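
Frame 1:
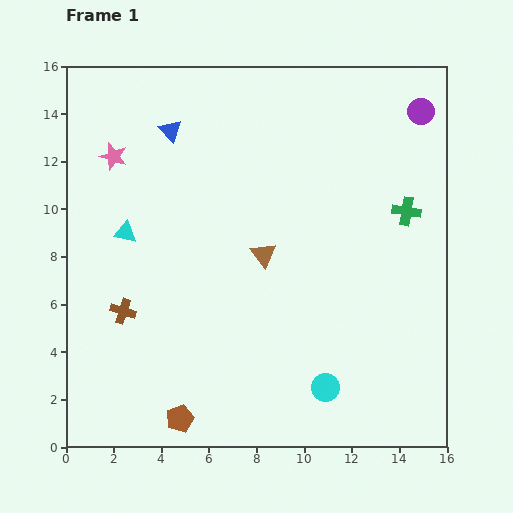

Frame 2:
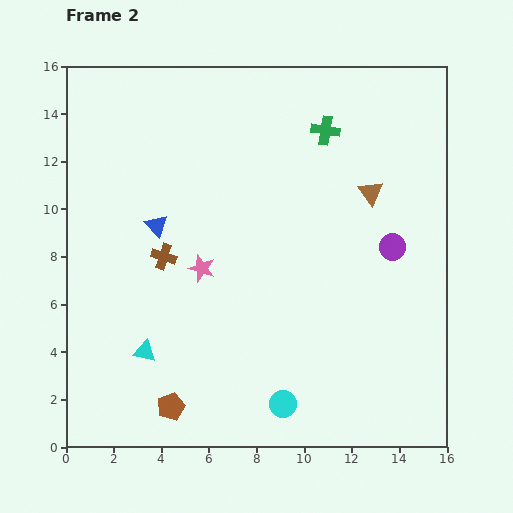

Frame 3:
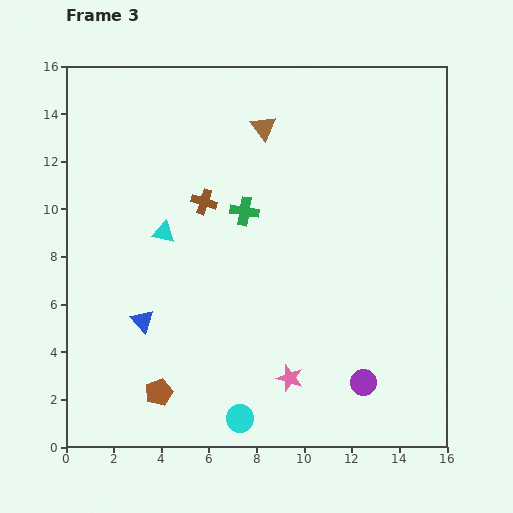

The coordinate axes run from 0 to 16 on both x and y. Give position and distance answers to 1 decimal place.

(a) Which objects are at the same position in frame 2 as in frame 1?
none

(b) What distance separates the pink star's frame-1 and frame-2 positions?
6.0

The pink star moved from (2.0, 12.2) to (5.7, 7.5), a distance of √(3.7² + 4.7²) ≈ 6.0.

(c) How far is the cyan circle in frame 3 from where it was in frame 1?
3.8

The cyan circle moved from (10.9, 2.5) to (7.3, 1.2), a distance of √(3.6² + 1.3²) ≈ 3.8.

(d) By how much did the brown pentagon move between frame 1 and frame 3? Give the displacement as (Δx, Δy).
(-0.9, 1.1)

The brown pentagon was at (4.8, 1.2) in frame 1 and (3.9, 2.3) in frame 3.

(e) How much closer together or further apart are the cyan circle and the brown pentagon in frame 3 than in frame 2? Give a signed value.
-1.1

Distance in frame 2: 4.7. Distance in frame 3: 3.6.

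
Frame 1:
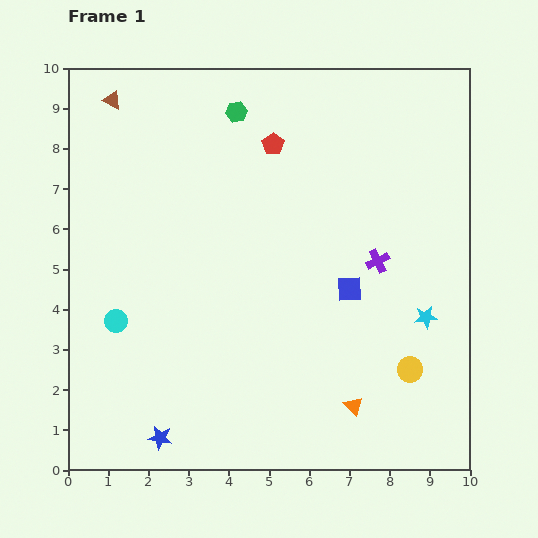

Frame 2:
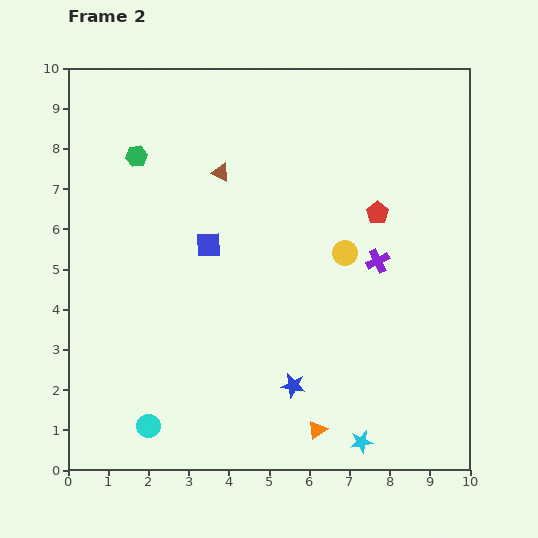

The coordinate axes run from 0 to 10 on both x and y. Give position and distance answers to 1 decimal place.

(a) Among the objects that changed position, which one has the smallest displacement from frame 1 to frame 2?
the orange triangle

(moved 1.1)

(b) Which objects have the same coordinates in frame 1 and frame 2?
the purple cross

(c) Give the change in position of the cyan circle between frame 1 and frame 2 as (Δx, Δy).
(0.8, -2.6)

The cyan circle was at (1.2, 3.7) in frame 1 and (2.0, 1.1) in frame 2.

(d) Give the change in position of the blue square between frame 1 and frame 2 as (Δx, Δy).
(-3.5, 1.1)

The blue square was at (7.0, 4.5) in frame 1 and (3.5, 5.6) in frame 2.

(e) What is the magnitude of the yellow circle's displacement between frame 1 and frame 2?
3.3

The yellow circle moved from (8.5, 2.5) to (6.9, 5.4), a distance of √(1.6² + 2.9²) ≈ 3.3.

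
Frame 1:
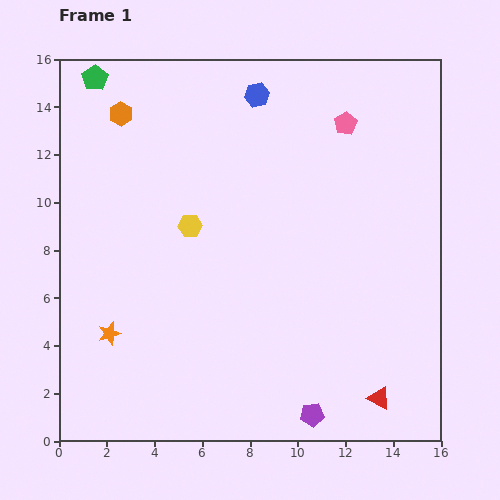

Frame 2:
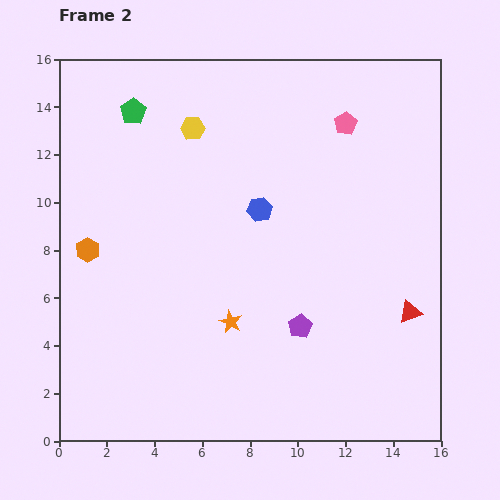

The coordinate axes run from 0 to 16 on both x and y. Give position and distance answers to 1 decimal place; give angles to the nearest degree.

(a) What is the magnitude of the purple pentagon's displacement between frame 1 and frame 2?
3.7

The purple pentagon moved from (10.6, 1.1) to (10.1, 4.8), a distance of √(0.5² + 3.7²) ≈ 3.7.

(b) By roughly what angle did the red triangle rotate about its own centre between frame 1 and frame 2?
48° counter-clockwise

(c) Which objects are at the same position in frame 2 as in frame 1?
the pink pentagon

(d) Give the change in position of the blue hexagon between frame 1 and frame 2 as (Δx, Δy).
(0.1, -4.8)

The blue hexagon was at (8.3, 14.5) in frame 1 and (8.4, 9.7) in frame 2.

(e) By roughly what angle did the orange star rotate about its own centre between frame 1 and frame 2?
29° counter-clockwise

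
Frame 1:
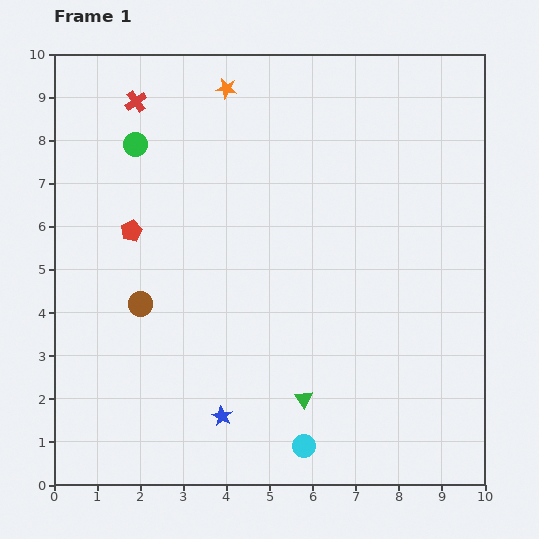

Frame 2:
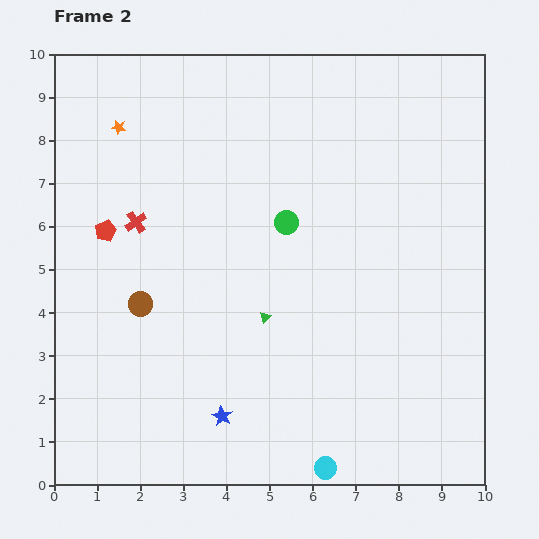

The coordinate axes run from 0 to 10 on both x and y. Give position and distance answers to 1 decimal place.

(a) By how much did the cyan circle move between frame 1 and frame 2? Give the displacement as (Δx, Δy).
(0.5, -0.5)

The cyan circle was at (5.8, 0.9) in frame 1 and (6.3, 0.4) in frame 2.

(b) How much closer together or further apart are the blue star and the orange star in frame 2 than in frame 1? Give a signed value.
-0.5

Distance in frame 1: 7.6. Distance in frame 2: 7.1.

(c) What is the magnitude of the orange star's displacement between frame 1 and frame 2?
2.7

The orange star moved from (4.0, 9.2) to (1.5, 8.3), a distance of √(2.5² + 0.9²) ≈ 2.7.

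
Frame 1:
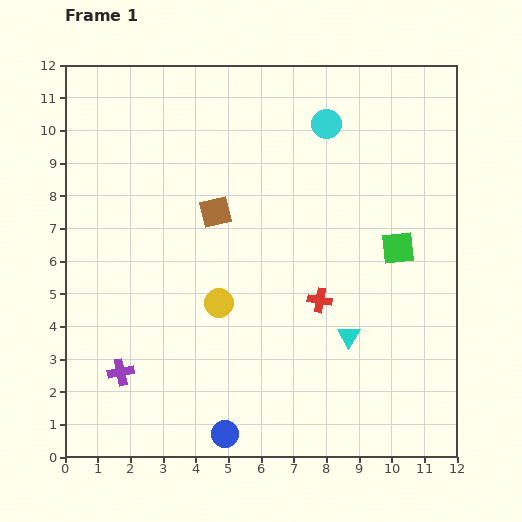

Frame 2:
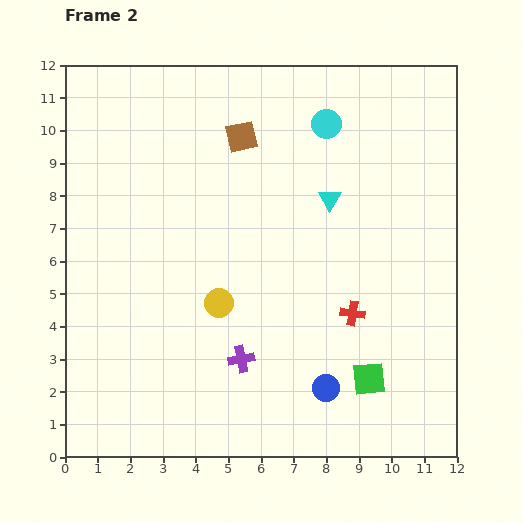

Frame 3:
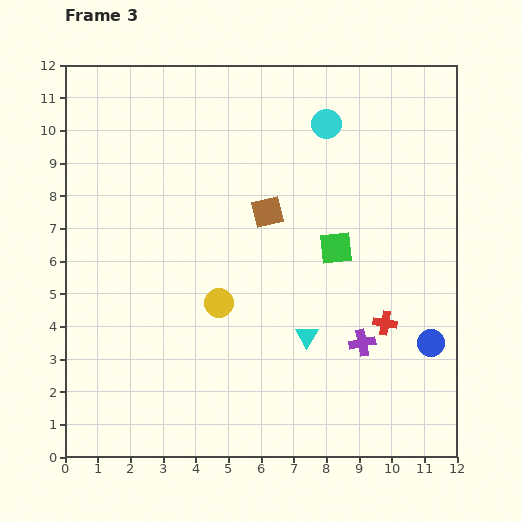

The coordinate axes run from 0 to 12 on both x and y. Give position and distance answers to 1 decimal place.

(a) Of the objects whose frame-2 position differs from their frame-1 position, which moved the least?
the red cross

(moved 1.1)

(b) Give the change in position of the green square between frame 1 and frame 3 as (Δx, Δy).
(-1.9, 0.0)

The green square was at (10.2, 6.4) in frame 1 and (8.3, 6.4) in frame 3.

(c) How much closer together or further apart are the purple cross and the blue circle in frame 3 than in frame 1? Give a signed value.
-1.6

Distance in frame 1: 3.7. Distance in frame 3: 2.1.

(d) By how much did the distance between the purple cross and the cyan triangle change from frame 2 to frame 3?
-3.9

Distance in frame 2: 5.6. Distance in frame 3: 1.7.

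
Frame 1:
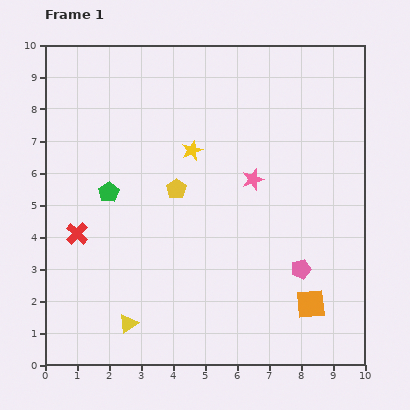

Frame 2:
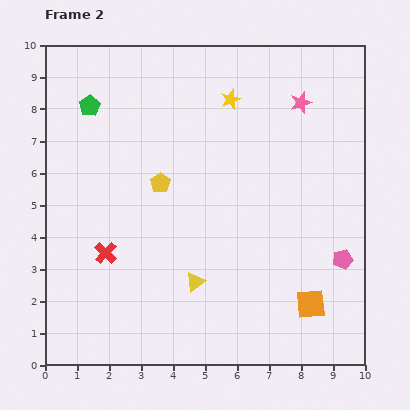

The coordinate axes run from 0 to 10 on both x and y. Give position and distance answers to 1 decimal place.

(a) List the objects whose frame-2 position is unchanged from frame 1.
the orange square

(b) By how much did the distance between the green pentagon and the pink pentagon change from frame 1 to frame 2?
+2.7

Distance in frame 1: 6.5. Distance in frame 2: 9.2.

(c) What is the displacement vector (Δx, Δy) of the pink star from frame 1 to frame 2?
(1.5, 2.4)

The pink star was at (6.5, 5.8) in frame 1 and (8.0, 8.2) in frame 2.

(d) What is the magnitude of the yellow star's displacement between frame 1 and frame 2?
2.0

The yellow star moved from (4.6, 6.7) to (5.8, 8.3), a distance of √(1.2² + 1.6²) ≈ 2.0.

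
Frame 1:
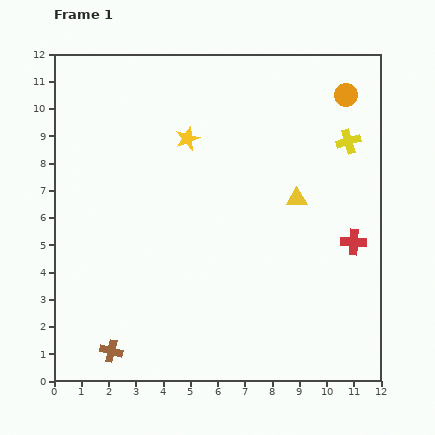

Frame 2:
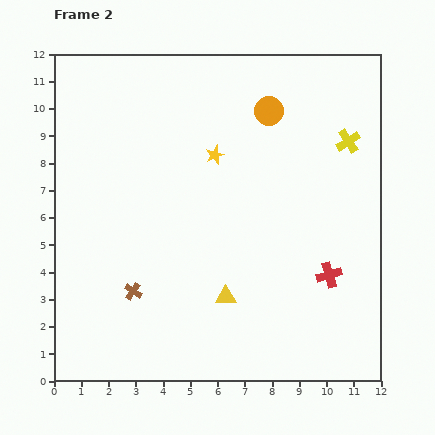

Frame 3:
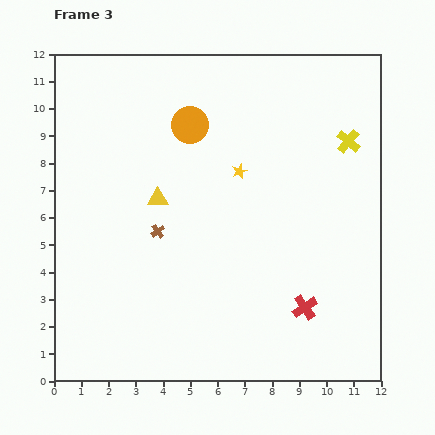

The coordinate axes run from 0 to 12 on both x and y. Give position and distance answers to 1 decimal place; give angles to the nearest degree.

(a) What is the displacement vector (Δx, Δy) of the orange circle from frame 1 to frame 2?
(-2.8, -0.6)

The orange circle was at (10.7, 10.5) in frame 1 and (7.9, 9.9) in frame 2.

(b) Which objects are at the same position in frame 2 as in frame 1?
the yellow cross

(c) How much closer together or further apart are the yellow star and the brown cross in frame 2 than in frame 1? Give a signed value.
-2.5

Distance in frame 1: 8.3. Distance in frame 2: 5.8.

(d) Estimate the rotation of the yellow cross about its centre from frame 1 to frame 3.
33° counter-clockwise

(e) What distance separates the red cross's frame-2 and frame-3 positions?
1.5

The red cross moved from (10.1, 3.9) to (9.2, 2.7), a distance of √(0.9² + 1.2²) ≈ 1.5.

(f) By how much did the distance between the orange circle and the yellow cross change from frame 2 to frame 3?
+2.7

Distance in frame 2: 3.1. Distance in frame 3: 5.8.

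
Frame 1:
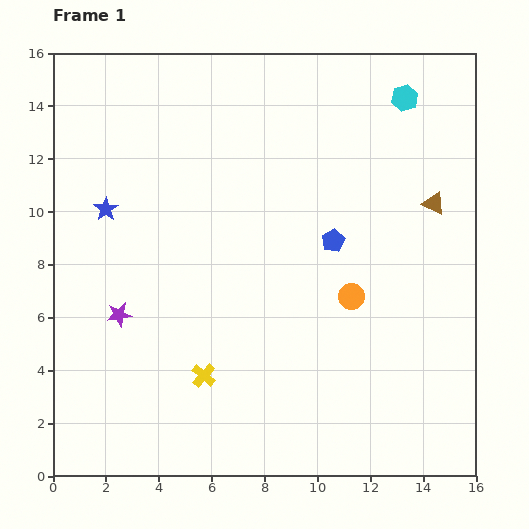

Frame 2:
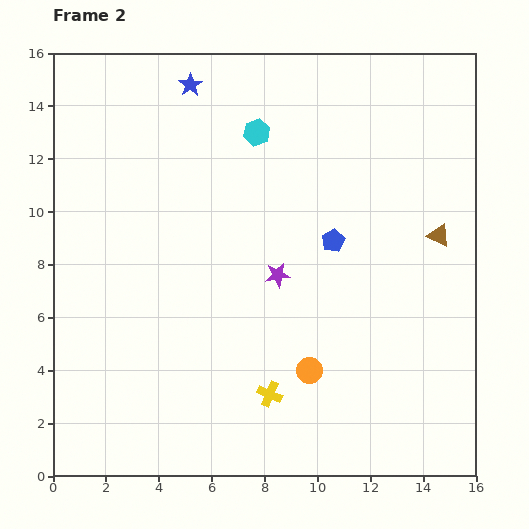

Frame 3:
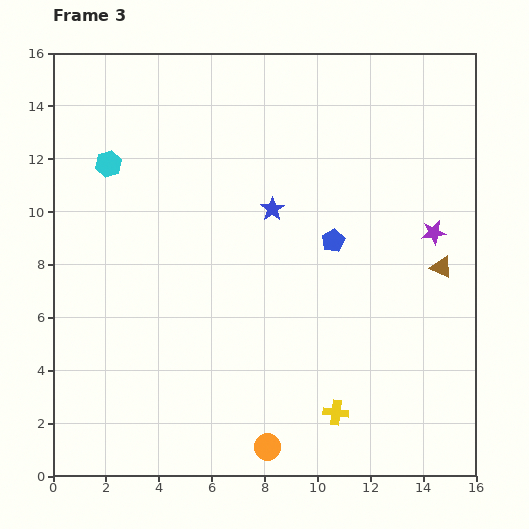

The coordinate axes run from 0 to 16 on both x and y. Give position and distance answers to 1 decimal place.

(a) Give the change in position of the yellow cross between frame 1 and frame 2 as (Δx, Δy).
(2.5, -0.7)

The yellow cross was at (5.7, 3.8) in frame 1 and (8.2, 3.1) in frame 2.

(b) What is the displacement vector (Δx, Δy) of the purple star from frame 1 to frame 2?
(6.0, 1.5)

The purple star was at (2.5, 6.1) in frame 1 and (8.5, 7.6) in frame 2.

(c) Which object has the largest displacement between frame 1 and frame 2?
the purple star

(moved 6.2; next 5.7)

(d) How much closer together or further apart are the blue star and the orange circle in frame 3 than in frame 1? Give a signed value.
-0.9

Distance in frame 1: 9.9. Distance in frame 3: 9.0.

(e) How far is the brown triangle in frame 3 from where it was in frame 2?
1.2

The brown triangle moved from (14.6, 9.1) to (14.7, 7.9), a distance of √(0.1² + 1.2²) ≈ 1.2.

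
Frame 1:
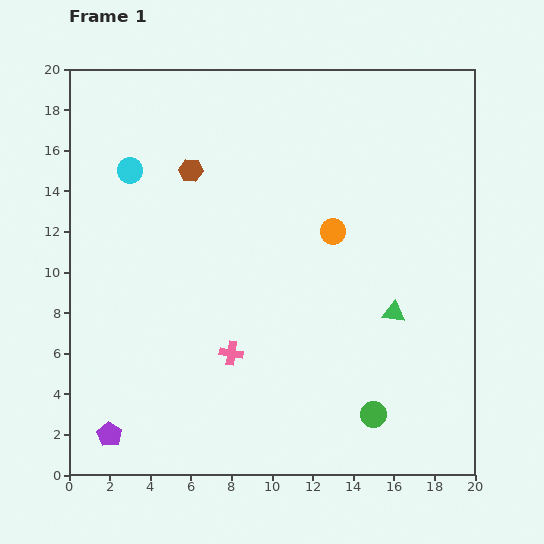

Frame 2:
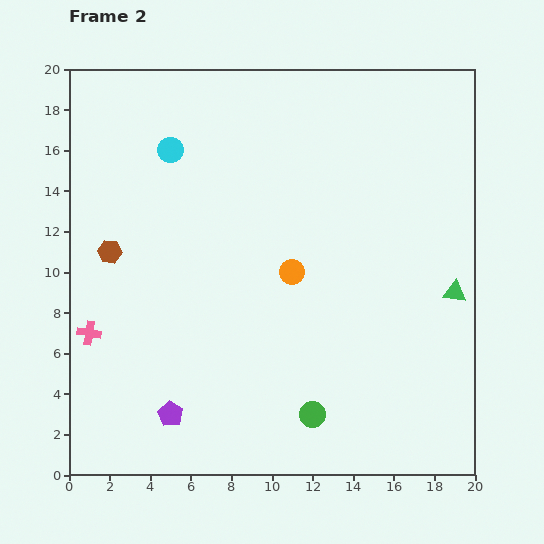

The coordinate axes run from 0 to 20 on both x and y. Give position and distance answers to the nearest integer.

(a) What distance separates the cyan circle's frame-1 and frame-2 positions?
2

The cyan circle moved from (3, 15) to (5, 16), a distance of √(2² + 1²) ≈ 2.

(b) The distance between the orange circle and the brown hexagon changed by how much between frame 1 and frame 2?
+1

Distance in frame 1: 8. Distance in frame 2: 9.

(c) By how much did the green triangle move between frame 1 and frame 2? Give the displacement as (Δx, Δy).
(3, 1)

The green triangle was at (16, 8) in frame 1 and (19, 9) in frame 2.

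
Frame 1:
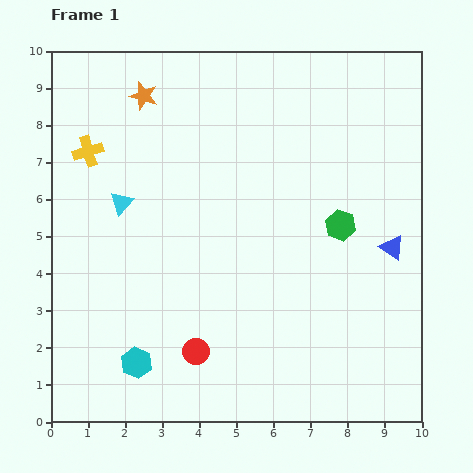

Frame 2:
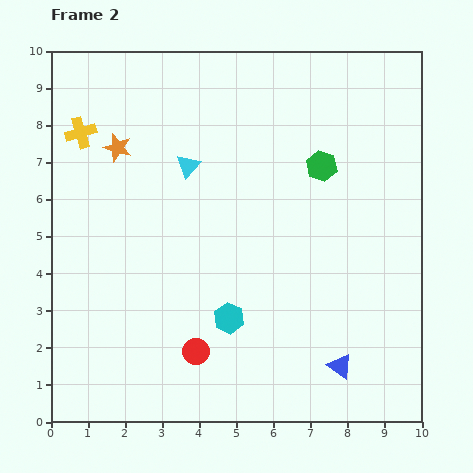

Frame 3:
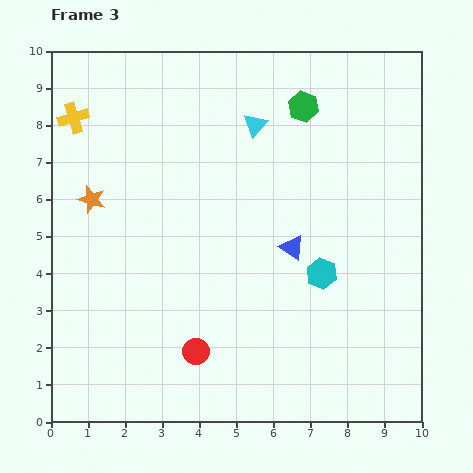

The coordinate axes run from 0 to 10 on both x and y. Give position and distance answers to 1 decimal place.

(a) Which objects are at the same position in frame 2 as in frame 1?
the red circle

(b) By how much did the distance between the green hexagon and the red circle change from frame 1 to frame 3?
+2.0

Distance in frame 1: 5.2. Distance in frame 3: 7.2.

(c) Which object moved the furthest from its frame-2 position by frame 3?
the blue triangle

(moved 3.5; next 2.8)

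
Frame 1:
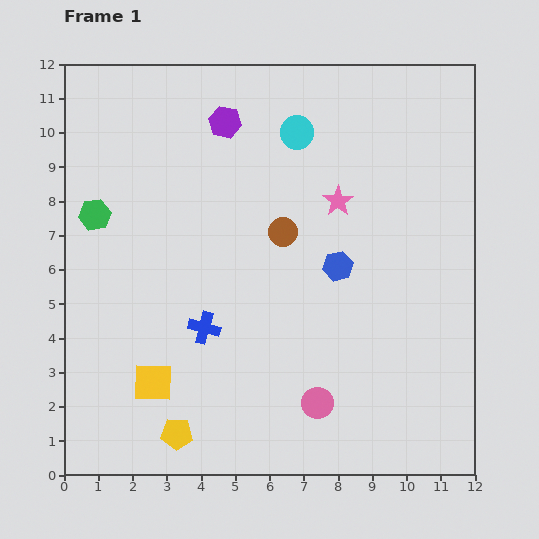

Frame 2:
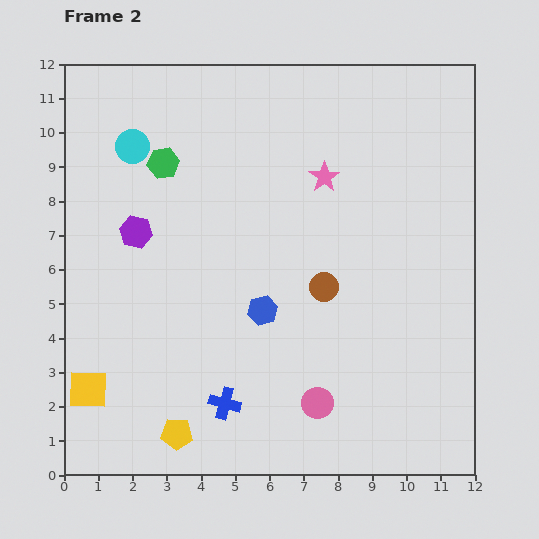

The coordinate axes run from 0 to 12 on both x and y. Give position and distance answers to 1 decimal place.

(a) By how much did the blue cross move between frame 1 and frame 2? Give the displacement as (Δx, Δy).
(0.6, -2.2)

The blue cross was at (4.1, 4.3) in frame 1 and (4.7, 2.1) in frame 2.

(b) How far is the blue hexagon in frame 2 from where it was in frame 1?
2.6

The blue hexagon moved from (8.0, 6.1) to (5.8, 4.8), a distance of √(2.2² + 1.3²) ≈ 2.6.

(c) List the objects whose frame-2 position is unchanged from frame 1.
the yellow pentagon, the pink circle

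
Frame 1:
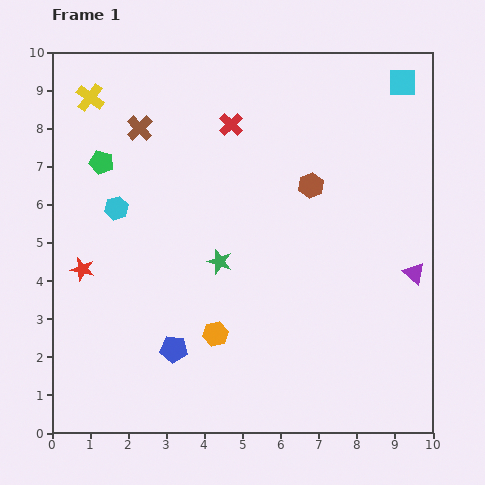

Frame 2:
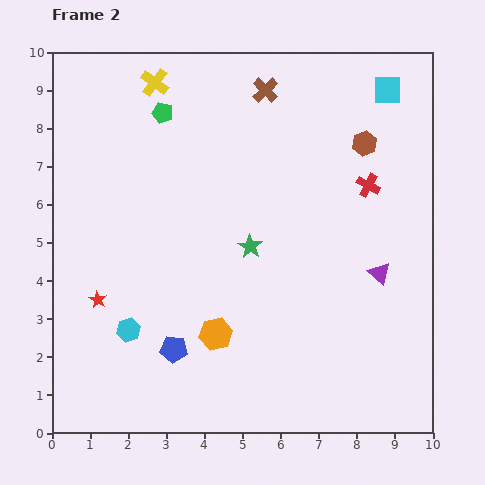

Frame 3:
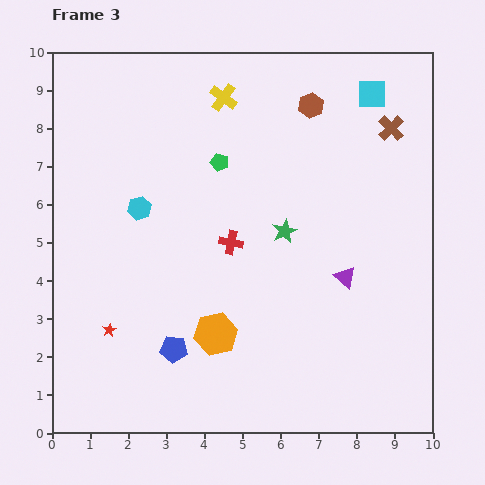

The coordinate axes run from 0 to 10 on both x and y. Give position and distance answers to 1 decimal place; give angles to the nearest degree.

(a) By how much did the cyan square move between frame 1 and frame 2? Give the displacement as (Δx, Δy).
(-0.4, -0.2)

The cyan square was at (9.2, 9.2) in frame 1 and (8.8, 9.0) in frame 2.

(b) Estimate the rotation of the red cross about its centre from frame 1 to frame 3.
34° counter-clockwise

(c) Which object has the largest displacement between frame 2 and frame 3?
the red cross

(moved 3.9; next 3.4)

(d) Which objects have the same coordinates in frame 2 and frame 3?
the orange hexagon, the blue pentagon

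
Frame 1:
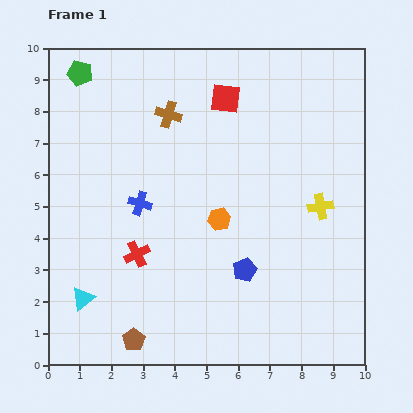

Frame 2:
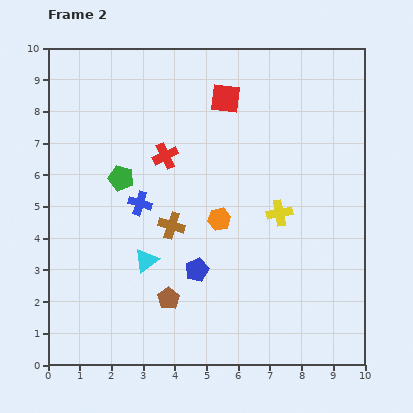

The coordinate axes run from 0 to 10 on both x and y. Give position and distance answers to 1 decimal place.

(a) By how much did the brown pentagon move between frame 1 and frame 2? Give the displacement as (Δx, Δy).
(1.1, 1.3)

The brown pentagon was at (2.7, 0.8) in frame 1 and (3.8, 2.1) in frame 2.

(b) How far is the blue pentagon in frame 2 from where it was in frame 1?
1.5

The blue pentagon moved from (6.2, 3.0) to (4.7, 3.0), a distance of √(1.5² + 0.0²) ≈ 1.5.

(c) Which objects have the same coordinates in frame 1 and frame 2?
the blue cross, the red square, the orange hexagon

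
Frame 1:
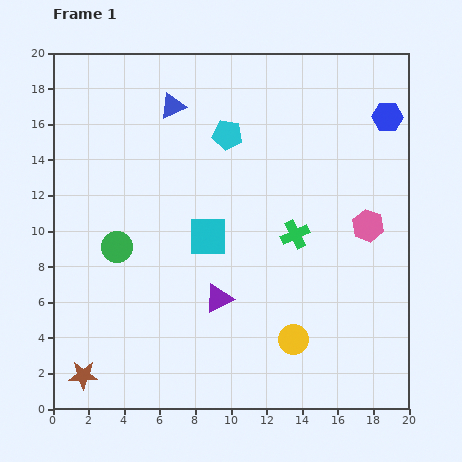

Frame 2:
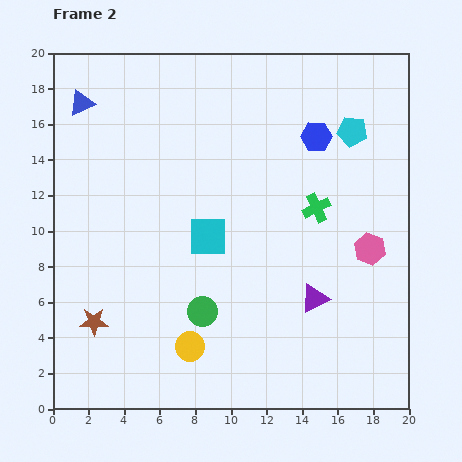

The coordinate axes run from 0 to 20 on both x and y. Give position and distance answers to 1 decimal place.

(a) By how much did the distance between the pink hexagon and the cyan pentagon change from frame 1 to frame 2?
-2.7

Distance in frame 1: 9.4. Distance in frame 2: 6.7.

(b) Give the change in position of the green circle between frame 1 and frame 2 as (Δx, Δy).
(4.8, -3.6)

The green circle was at (3.6, 9.1) in frame 1 and (8.4, 5.5) in frame 2.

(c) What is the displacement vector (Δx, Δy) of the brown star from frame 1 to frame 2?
(0.6, 3.0)

The brown star was at (1.7, 1.9) in frame 1 and (2.3, 4.9) in frame 2.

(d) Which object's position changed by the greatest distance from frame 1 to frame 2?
the cyan pentagon

(moved 7.0; next 6.0)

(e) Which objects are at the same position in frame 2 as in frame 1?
the cyan square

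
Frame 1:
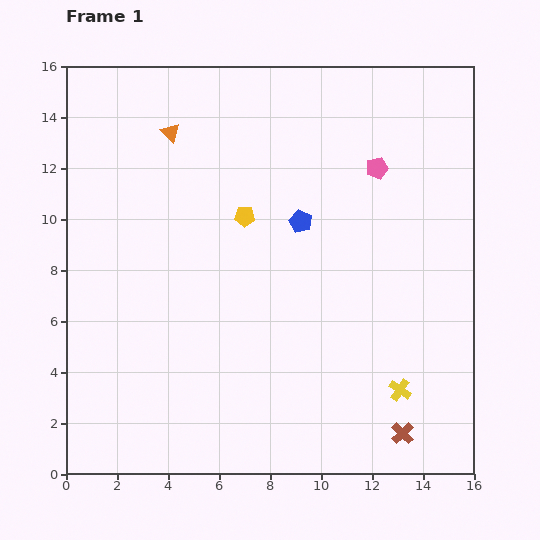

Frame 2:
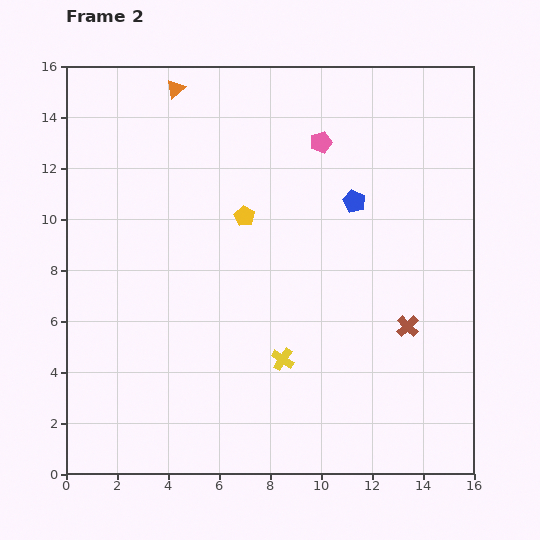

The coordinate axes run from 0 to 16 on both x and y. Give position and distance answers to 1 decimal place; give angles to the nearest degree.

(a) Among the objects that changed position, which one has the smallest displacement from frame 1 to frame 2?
the orange triangle

(moved 1.7)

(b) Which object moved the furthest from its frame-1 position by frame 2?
the yellow cross

(moved 4.8; next 4.2)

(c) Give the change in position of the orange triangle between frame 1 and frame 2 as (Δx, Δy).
(0.2, 1.7)

The orange triangle was at (4.1, 13.4) in frame 1 and (4.3, 15.1) in frame 2.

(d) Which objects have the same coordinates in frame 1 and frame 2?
the yellow pentagon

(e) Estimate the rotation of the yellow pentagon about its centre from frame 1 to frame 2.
27° clockwise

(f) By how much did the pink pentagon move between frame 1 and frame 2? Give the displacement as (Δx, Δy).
(-2.2, 1.0)

The pink pentagon was at (12.2, 12.0) in frame 1 and (10.0, 13.0) in frame 2.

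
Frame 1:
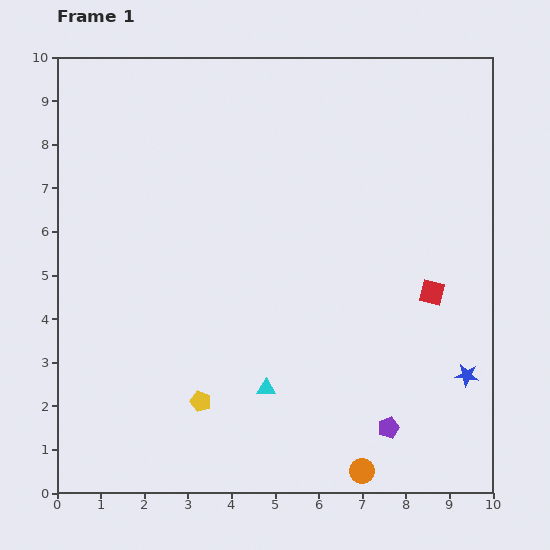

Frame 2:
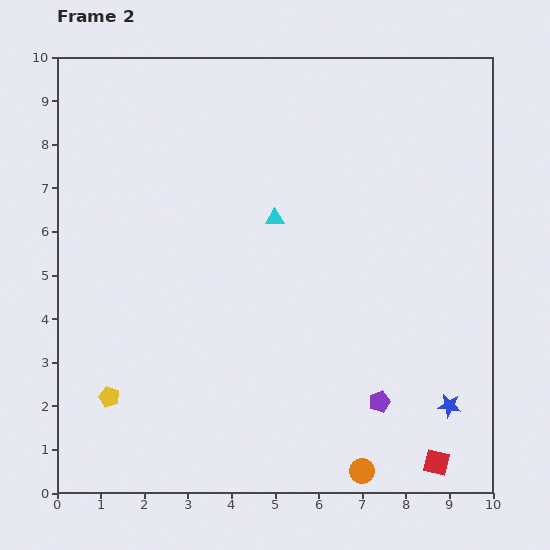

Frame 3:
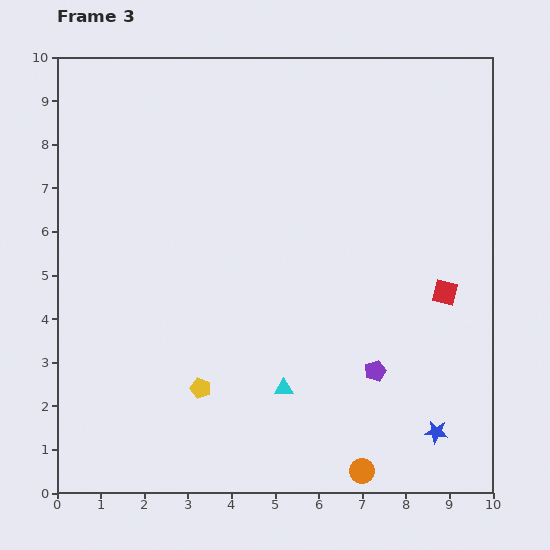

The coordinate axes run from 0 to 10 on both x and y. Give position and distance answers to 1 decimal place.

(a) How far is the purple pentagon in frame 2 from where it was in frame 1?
0.6

The purple pentagon moved from (7.6, 1.5) to (7.4, 2.1), a distance of √(0.2² + 0.6²) ≈ 0.6.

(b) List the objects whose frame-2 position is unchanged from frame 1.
the orange circle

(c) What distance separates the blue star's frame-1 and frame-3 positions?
1.5

The blue star moved from (9.4, 2.7) to (8.7, 1.4), a distance of √(0.7² + 1.3²) ≈ 1.5.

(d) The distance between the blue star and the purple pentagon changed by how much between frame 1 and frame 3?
-0.2

Distance in frame 1: 2.2. Distance in frame 3: 2.0.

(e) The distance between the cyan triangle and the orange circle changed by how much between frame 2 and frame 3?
-3.5

Distance in frame 2: 6.1. Distance in frame 3: 2.6.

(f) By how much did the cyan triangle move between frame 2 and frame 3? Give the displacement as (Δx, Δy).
(0.2, -3.9)

The cyan triangle was at (5.0, 6.3) in frame 2 and (5.2, 2.4) in frame 3.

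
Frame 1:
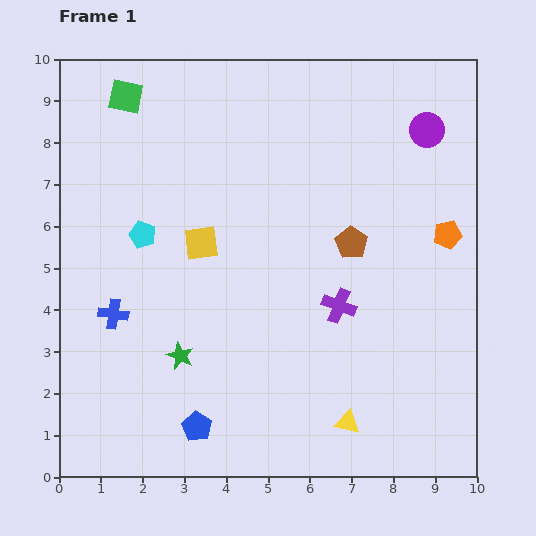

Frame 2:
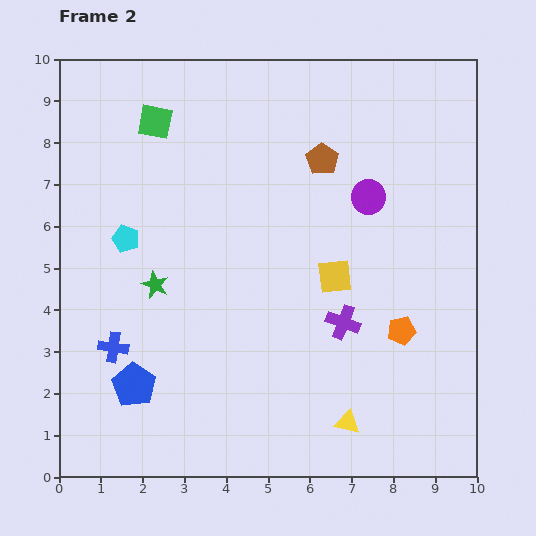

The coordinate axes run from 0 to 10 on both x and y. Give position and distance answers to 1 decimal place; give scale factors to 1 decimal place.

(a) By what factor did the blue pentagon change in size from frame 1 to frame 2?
1.5×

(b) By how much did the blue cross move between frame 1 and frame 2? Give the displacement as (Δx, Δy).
(0.0, -0.8)

The blue cross was at (1.3, 3.9) in frame 1 and (1.3, 3.1) in frame 2.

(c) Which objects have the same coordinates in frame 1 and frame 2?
the yellow triangle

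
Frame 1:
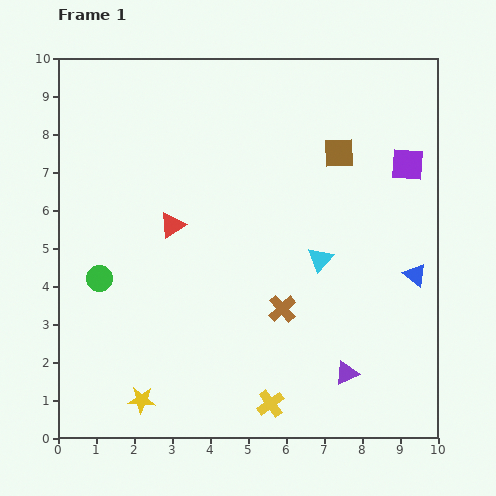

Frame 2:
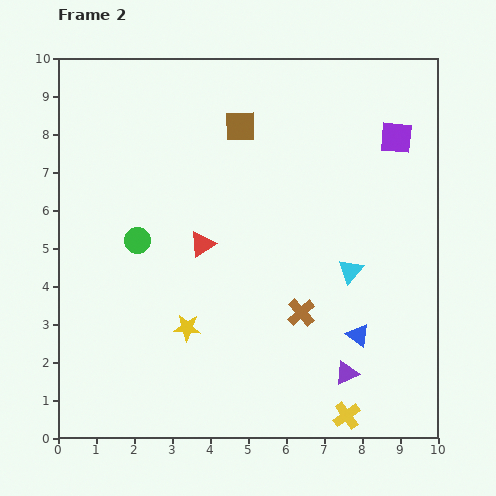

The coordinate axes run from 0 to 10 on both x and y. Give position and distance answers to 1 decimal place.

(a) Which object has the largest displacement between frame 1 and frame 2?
the brown square

(moved 2.7; next 2.2)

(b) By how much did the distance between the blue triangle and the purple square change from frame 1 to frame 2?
+2.4

Distance in frame 1: 2.9. Distance in frame 2: 5.3.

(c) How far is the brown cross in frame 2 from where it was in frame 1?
0.5

The brown cross moved from (5.9, 3.4) to (6.4, 3.3), a distance of √(0.5² + 0.1²) ≈ 0.5.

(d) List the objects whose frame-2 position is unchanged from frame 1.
the purple triangle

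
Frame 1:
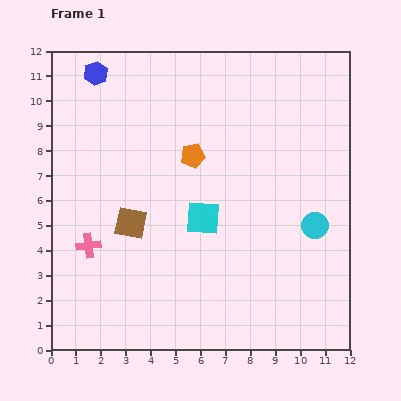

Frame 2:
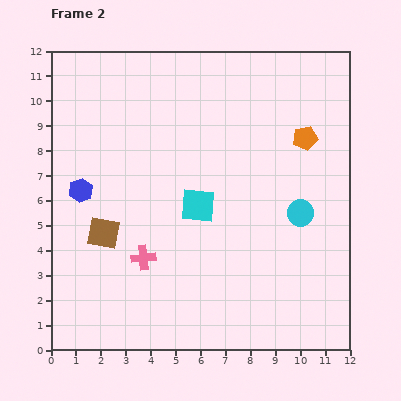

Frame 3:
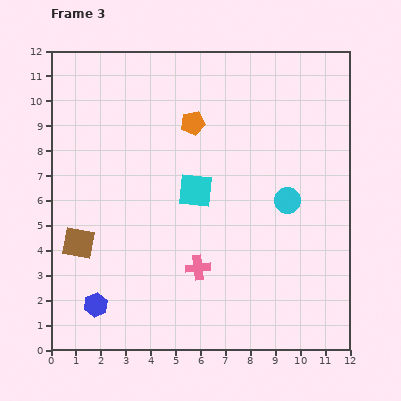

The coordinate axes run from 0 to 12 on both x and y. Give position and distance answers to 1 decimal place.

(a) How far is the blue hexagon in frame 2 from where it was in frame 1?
4.7

The blue hexagon moved from (1.8, 11.1) to (1.2, 6.4), a distance of √(0.6² + 4.7²) ≈ 4.7.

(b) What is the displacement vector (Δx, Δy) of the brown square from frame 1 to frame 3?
(-2.1, -0.8)

The brown square was at (3.2, 5.1) in frame 1 and (1.1, 4.3) in frame 3.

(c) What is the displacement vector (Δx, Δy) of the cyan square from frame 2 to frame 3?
(-0.1, 0.6)

The cyan square was at (5.9, 5.8) in frame 2 and (5.8, 6.4) in frame 3.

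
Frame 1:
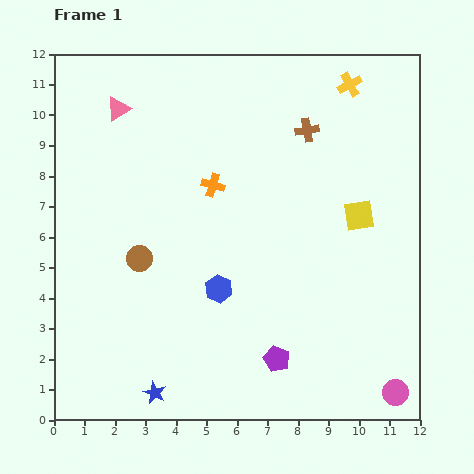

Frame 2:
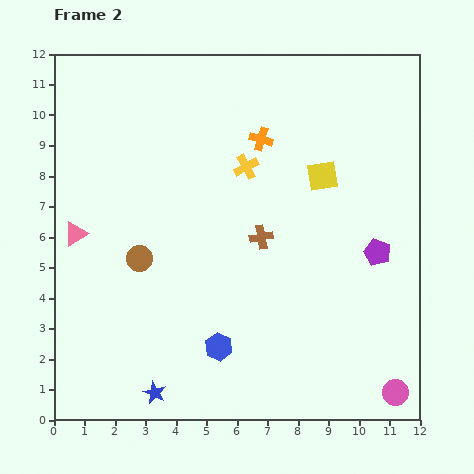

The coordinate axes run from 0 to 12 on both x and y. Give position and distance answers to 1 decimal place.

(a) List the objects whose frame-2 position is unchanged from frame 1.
the brown circle, the blue star, the pink circle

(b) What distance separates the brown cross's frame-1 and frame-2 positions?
3.8

The brown cross moved from (8.3, 9.5) to (6.8, 6.0), a distance of √(1.5² + 3.5²) ≈ 3.8.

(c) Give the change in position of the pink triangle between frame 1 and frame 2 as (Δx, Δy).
(-1.4, -4.1)

The pink triangle was at (2.1, 10.2) in frame 1 and (0.7, 6.1) in frame 2.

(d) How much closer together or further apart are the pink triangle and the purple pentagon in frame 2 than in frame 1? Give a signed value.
+0.2

Distance in frame 1: 9.7. Distance in frame 2: 9.9.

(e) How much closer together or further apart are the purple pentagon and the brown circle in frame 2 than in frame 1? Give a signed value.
+2.2

Distance in frame 1: 5.6. Distance in frame 2: 7.8.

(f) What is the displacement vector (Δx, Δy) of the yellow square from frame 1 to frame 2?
(-1.2, 1.3)

The yellow square was at (10.0, 6.7) in frame 1 and (8.8, 8.0) in frame 2.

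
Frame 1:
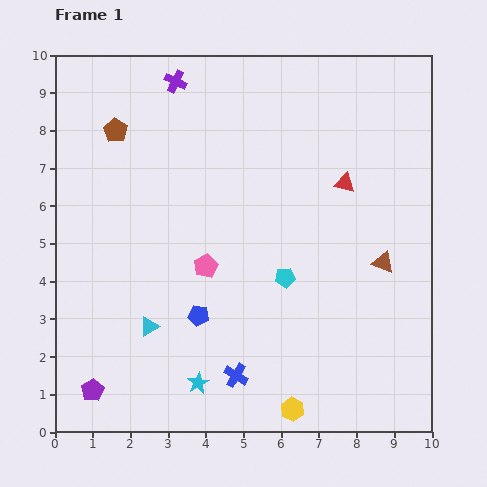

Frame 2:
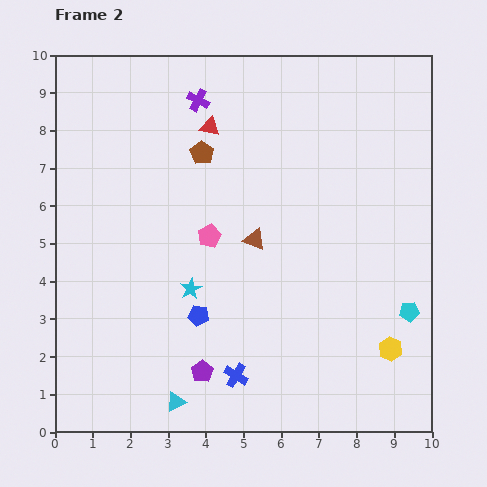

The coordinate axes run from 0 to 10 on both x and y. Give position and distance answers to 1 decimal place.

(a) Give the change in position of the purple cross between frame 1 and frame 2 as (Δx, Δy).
(0.6, -0.5)

The purple cross was at (3.2, 9.3) in frame 1 and (3.8, 8.8) in frame 2.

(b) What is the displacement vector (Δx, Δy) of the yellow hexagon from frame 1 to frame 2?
(2.6, 1.6)

The yellow hexagon was at (6.3, 0.6) in frame 1 and (8.9, 2.2) in frame 2.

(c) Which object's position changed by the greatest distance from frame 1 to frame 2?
the red triangle

(moved 3.9; next 3.5)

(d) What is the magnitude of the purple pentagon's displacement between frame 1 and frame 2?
2.9

The purple pentagon moved from (1.0, 1.1) to (3.9, 1.6), a distance of √(2.9² + 0.5²) ≈ 2.9.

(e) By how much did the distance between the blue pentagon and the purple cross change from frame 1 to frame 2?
-0.5

Distance in frame 1: 6.2. Distance in frame 2: 5.7.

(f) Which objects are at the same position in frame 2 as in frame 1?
the blue cross, the blue pentagon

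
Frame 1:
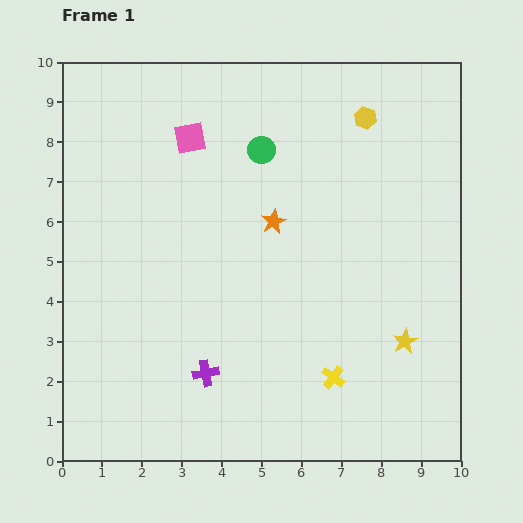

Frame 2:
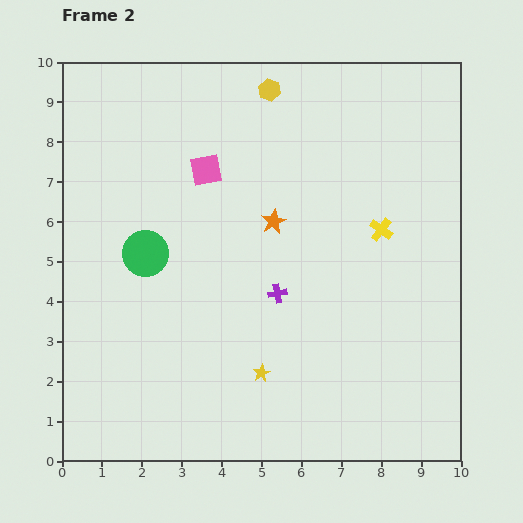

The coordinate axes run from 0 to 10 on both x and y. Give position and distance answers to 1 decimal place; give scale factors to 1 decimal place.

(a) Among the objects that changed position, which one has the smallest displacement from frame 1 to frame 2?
the pink square

(moved 0.9)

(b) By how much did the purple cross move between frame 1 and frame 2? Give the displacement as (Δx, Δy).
(1.8, 2.0)

The purple cross was at (3.6, 2.2) in frame 1 and (5.4, 4.2) in frame 2.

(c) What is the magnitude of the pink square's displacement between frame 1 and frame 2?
0.9

The pink square moved from (3.2, 8.1) to (3.6, 7.3), a distance of √(0.4² + 0.8²) ≈ 0.9.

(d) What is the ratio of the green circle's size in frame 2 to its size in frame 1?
1.7×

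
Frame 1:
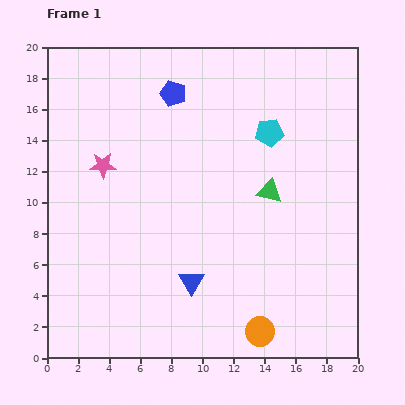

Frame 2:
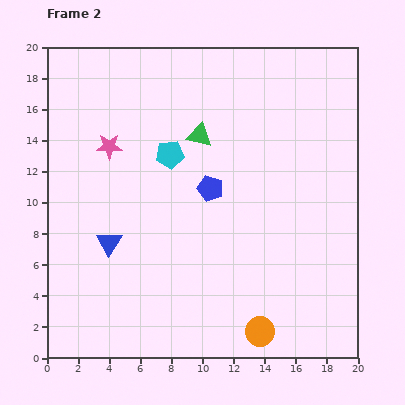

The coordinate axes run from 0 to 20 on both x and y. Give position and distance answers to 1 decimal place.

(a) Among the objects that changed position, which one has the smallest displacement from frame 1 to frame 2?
the pink star

(moved 1.3)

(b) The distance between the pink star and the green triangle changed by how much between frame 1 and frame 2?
-5.0

Distance in frame 1: 10.8. Distance in frame 2: 5.8.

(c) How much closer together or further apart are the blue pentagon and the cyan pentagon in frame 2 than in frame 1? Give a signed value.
-3.3

Distance in frame 1: 6.7. Distance in frame 2: 3.4.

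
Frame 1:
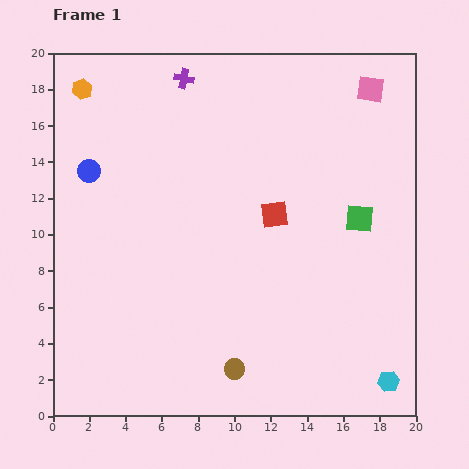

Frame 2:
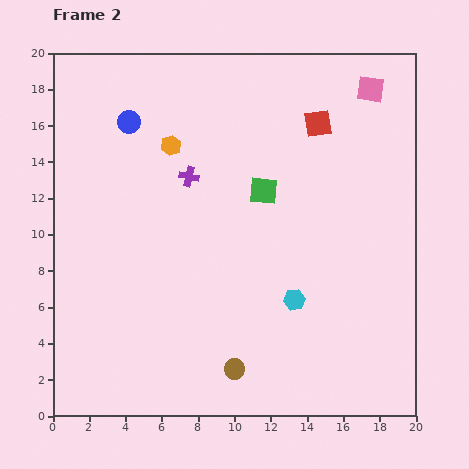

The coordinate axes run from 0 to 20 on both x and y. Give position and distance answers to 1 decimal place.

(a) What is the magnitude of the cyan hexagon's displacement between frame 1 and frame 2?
6.9

The cyan hexagon moved from (18.5, 1.9) to (13.3, 6.4), a distance of √(5.2² + 4.5²) ≈ 6.9.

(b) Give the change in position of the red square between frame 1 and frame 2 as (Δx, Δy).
(2.4, 5.0)

The red square was at (12.2, 11.1) in frame 1 and (14.6, 16.1) in frame 2.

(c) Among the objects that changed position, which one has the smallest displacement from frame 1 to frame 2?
the blue circle

(moved 3.5)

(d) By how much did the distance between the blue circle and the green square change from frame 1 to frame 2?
-6.8

Distance in frame 1: 15.1. Distance in frame 2: 8.3.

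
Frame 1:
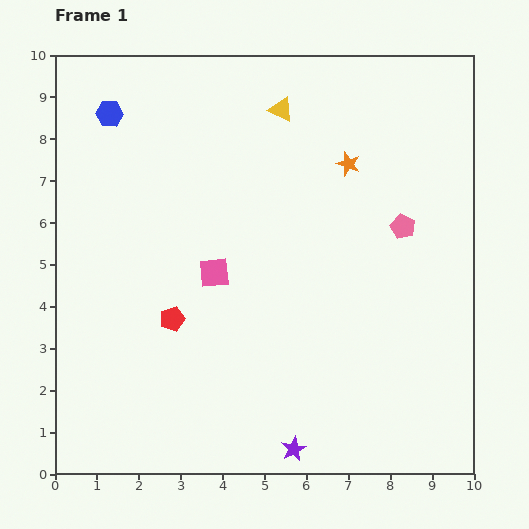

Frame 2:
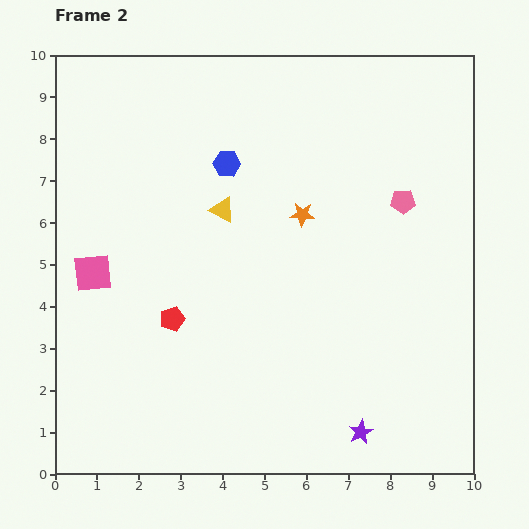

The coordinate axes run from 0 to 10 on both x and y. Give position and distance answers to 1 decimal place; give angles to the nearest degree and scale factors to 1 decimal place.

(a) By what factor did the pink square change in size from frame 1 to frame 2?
1.3×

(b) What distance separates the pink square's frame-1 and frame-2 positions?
2.9

The pink square moved from (3.8, 4.8) to (0.9, 4.8), a distance of √(2.9² + 0.0²) ≈ 2.9.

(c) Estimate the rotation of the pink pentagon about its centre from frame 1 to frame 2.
25° counter-clockwise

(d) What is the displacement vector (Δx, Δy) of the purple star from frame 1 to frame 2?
(1.6, 0.4)

The purple star was at (5.7, 0.6) in frame 1 and (7.3, 1.0) in frame 2.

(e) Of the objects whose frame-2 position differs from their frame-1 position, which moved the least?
the pink pentagon

(moved 0.6)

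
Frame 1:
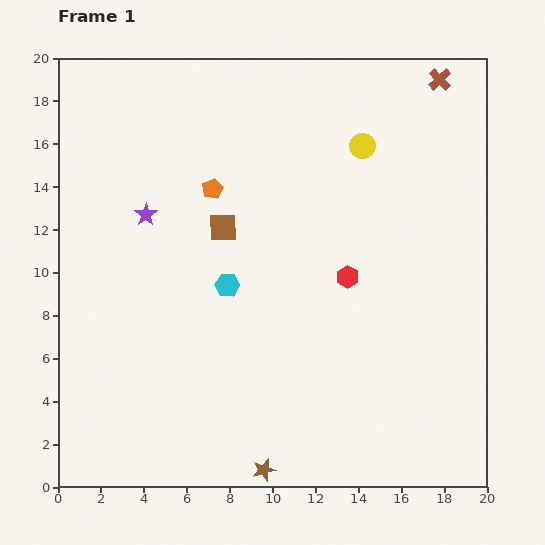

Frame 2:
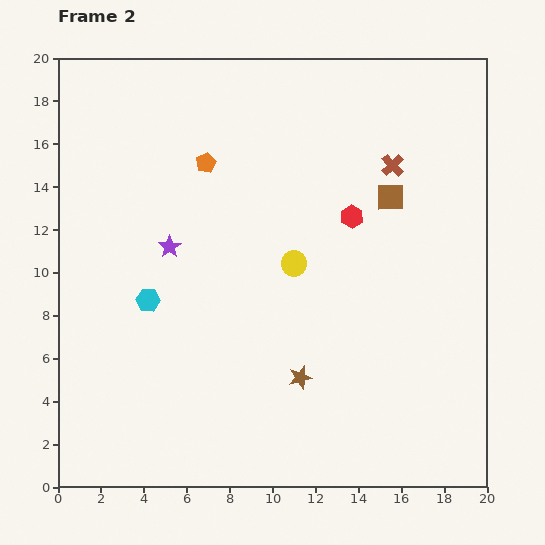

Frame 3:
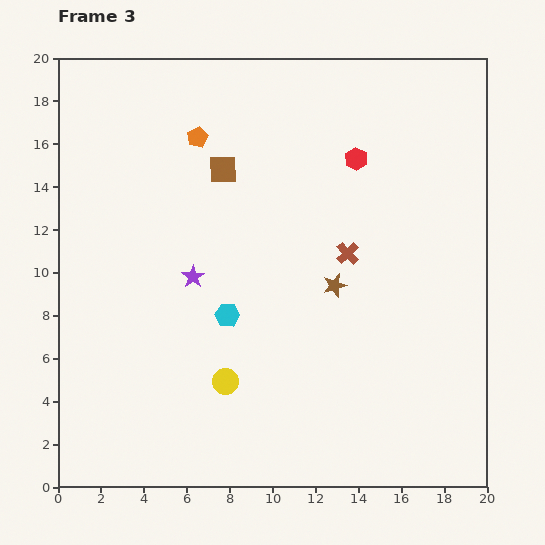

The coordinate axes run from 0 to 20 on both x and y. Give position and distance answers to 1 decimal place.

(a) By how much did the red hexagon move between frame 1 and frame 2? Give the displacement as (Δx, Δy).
(0.2, 2.8)

The red hexagon was at (13.5, 9.8) in frame 1 and (13.7, 12.6) in frame 2.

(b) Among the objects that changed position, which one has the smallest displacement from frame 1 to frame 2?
the orange pentagon

(moved 1.2)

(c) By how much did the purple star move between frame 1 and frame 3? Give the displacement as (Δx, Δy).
(2.2, -2.9)

The purple star was at (4.1, 12.7) in frame 1 and (6.3, 9.8) in frame 3.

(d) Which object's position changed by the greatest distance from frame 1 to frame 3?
the yellow circle

(moved 12.7; next 9.2)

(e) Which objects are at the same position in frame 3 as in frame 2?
none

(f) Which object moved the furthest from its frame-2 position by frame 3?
the brown square

(moved 7.9; next 6.4)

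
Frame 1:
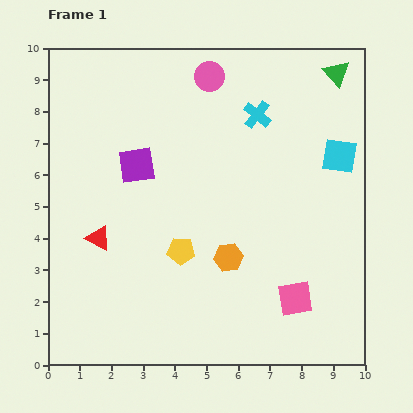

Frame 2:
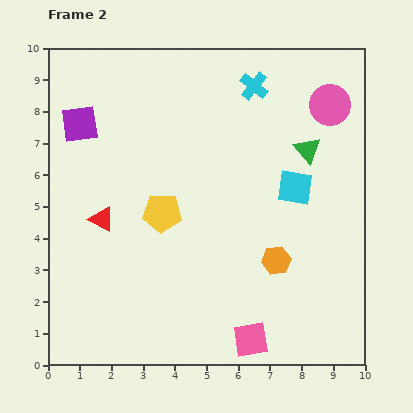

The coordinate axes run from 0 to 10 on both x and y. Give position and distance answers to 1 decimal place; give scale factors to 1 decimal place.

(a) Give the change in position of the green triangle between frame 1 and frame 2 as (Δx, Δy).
(-0.9, -2.4)

The green triangle was at (9.1, 9.2) in frame 1 and (8.2, 6.8) in frame 2.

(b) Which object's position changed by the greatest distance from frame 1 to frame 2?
the pink circle

(moved 3.9; next 2.6)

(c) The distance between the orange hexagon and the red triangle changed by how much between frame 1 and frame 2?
+1.6

Distance in frame 1: 4.1. Distance in frame 2: 5.7.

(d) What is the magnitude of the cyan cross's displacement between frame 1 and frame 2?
0.9

The cyan cross moved from (6.6, 7.9) to (6.5, 8.8), a distance of √(0.1² + 0.9²) ≈ 0.9.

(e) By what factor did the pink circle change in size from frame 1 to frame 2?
1.4×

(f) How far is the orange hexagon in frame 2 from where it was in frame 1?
1.5

The orange hexagon moved from (5.7, 3.4) to (7.2, 3.3), a distance of √(1.5² + 0.1²) ≈ 1.5.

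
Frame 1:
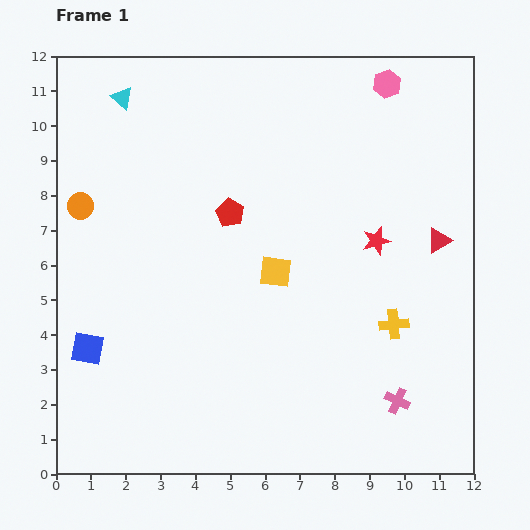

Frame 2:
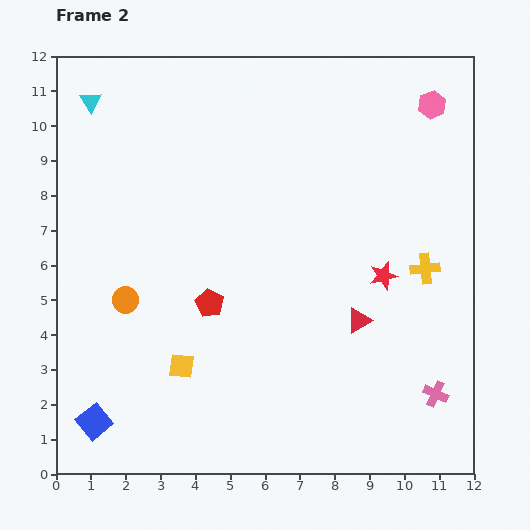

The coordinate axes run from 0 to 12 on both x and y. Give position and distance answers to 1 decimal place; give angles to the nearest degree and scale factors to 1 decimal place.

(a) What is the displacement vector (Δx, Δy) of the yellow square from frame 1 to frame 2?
(-2.7, -2.7)

The yellow square was at (6.3, 5.8) in frame 1 and (3.6, 3.1) in frame 2.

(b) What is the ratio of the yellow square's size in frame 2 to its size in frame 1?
0.8×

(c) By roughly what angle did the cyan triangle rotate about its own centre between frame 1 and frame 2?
18° clockwise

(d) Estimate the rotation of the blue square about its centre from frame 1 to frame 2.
40° clockwise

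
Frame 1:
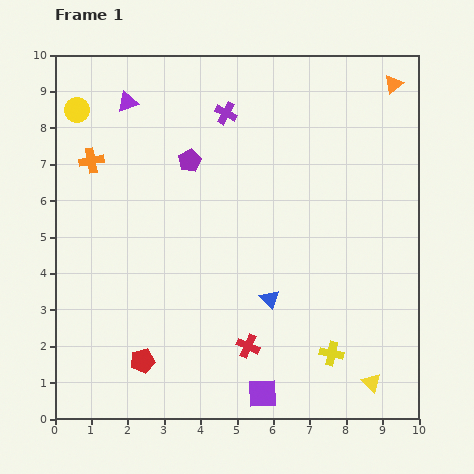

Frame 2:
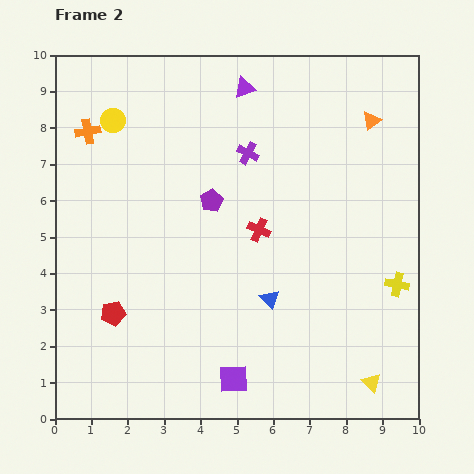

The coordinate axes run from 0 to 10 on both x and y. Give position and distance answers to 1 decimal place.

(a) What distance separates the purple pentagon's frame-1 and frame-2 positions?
1.3

The purple pentagon moved from (3.7, 7.1) to (4.3, 6.0), a distance of √(0.6² + 1.1²) ≈ 1.3.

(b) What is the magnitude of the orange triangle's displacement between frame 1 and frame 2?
1.2

The orange triangle moved from (9.3, 9.2) to (8.7, 8.2), a distance of √(0.6² + 1.0²) ≈ 1.2.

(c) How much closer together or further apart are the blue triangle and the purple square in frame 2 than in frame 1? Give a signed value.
-0.2

Distance in frame 1: 2.6. Distance in frame 2: 2.4.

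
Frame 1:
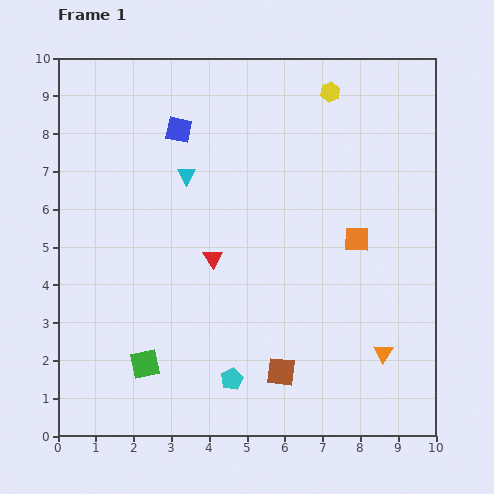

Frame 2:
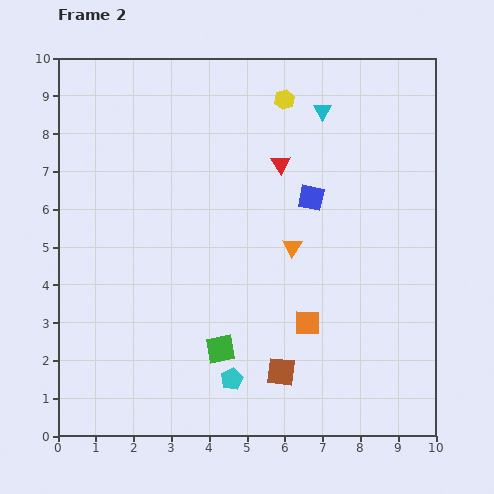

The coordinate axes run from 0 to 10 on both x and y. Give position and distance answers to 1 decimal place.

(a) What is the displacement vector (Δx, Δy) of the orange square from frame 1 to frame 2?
(-1.3, -2.2)

The orange square was at (7.9, 5.2) in frame 1 and (6.6, 3.0) in frame 2.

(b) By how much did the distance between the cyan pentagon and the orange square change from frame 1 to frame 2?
-2.5

Distance in frame 1: 5.0. Distance in frame 2: 2.5.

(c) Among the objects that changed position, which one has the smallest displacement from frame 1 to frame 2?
the yellow hexagon

(moved 1.2)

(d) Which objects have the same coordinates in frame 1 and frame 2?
the brown square, the cyan pentagon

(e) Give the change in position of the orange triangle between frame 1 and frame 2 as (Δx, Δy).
(-2.4, 2.8)

The orange triangle was at (8.6, 2.2) in frame 1 and (6.2, 5.0) in frame 2.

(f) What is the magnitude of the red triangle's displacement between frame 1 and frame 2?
3.1

The red triangle moved from (4.1, 4.7) to (5.9, 7.2), a distance of √(1.8² + 2.5²) ≈ 3.1.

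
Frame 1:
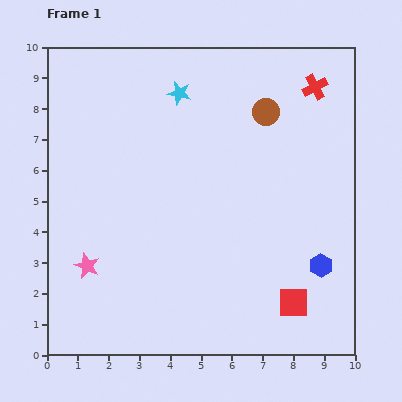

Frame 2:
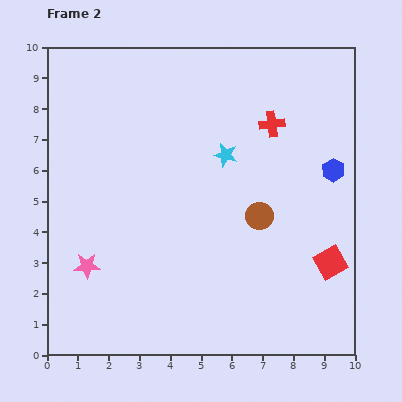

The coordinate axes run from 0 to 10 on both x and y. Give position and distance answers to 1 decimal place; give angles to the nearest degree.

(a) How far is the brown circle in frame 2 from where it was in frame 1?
3.4

The brown circle moved from (7.1, 7.9) to (6.9, 4.5), a distance of √(0.2² + 3.4²) ≈ 3.4.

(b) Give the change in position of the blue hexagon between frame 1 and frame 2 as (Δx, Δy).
(0.4, 3.1)

The blue hexagon was at (8.9, 2.9) in frame 1 and (9.3, 6.0) in frame 2.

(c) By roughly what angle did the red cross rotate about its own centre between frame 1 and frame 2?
19° clockwise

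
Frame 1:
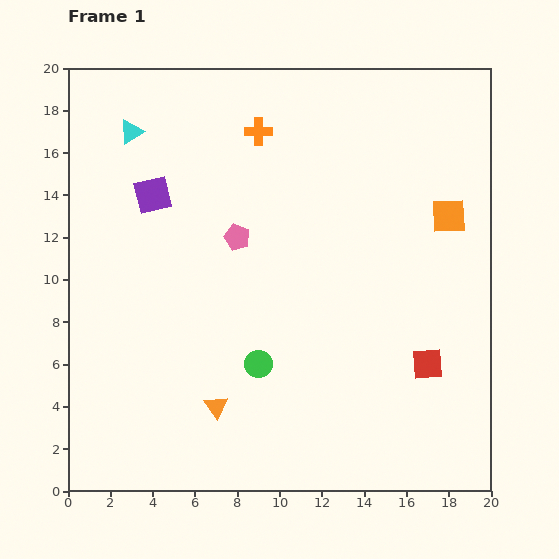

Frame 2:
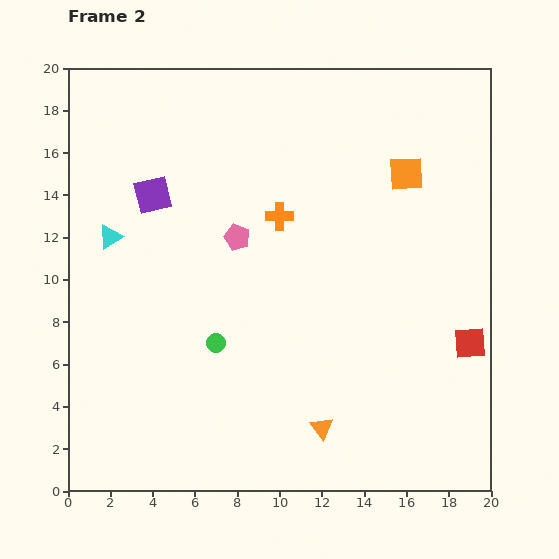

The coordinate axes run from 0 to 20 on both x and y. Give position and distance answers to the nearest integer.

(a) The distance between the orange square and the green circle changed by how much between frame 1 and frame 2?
+1

Distance in frame 1: 11. Distance in frame 2: 12.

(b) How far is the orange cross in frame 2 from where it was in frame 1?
4

The orange cross moved from (9, 17) to (10, 13), a distance of √(1² + 4²) ≈ 4.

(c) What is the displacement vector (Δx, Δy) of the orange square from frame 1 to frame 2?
(-2, 2)

The orange square was at (18, 13) in frame 1 and (16, 15) in frame 2.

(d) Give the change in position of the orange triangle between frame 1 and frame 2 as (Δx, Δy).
(5, -1)

The orange triangle was at (7, 4) in frame 1 and (12, 3) in frame 2.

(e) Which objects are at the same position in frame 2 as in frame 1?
the purple square, the pink pentagon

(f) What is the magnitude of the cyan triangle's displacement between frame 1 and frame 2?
5

The cyan triangle moved from (3, 17) to (2, 12), a distance of √(1² + 5²) ≈ 5.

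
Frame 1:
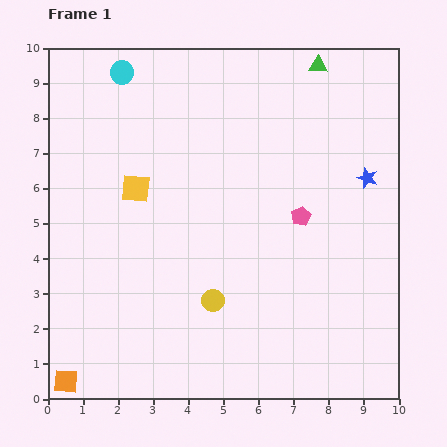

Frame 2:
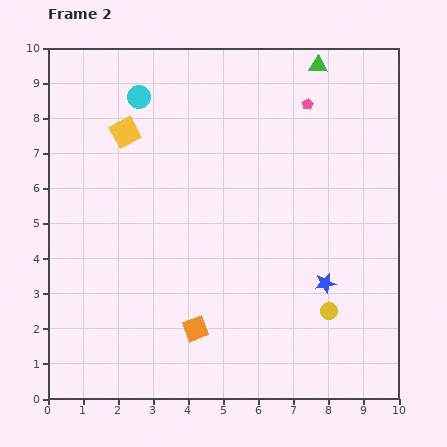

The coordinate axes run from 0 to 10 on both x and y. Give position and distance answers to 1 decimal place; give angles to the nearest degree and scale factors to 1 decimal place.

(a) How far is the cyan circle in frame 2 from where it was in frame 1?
0.9

The cyan circle moved from (2.1, 9.3) to (2.6, 8.6), a distance of √(0.5² + 0.7²) ≈ 0.9.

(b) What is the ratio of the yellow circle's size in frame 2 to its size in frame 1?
0.8×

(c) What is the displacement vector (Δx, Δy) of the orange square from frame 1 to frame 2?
(3.7, 1.5)

The orange square was at (0.5, 0.5) in frame 1 and (4.2, 2.0) in frame 2.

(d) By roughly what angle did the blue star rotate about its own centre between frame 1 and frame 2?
30° counter-clockwise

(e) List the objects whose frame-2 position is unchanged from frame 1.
the green triangle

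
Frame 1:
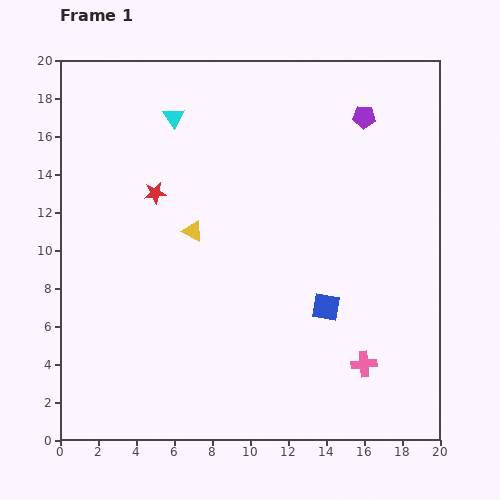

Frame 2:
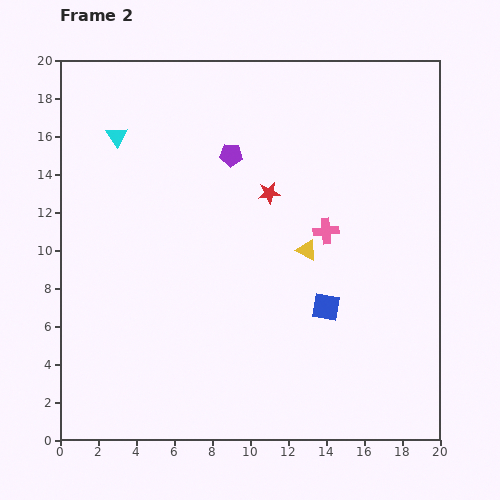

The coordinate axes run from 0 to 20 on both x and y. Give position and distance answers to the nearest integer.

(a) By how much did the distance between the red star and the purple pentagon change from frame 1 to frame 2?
-9

Distance in frame 1: 12. Distance in frame 2: 3.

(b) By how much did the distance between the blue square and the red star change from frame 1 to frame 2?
-4

Distance in frame 1: 11. Distance in frame 2: 7.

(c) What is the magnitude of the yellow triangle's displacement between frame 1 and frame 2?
6

The yellow triangle moved from (7, 11) to (13, 10), a distance of √(6² + 1²) ≈ 6.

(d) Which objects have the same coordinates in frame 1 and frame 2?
the blue square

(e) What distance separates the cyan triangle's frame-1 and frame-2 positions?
3

The cyan triangle moved from (6, 17) to (3, 16), a distance of √(3² + 1²) ≈ 3.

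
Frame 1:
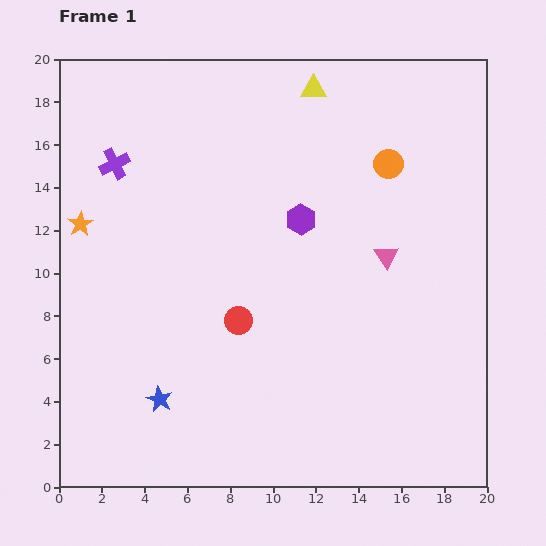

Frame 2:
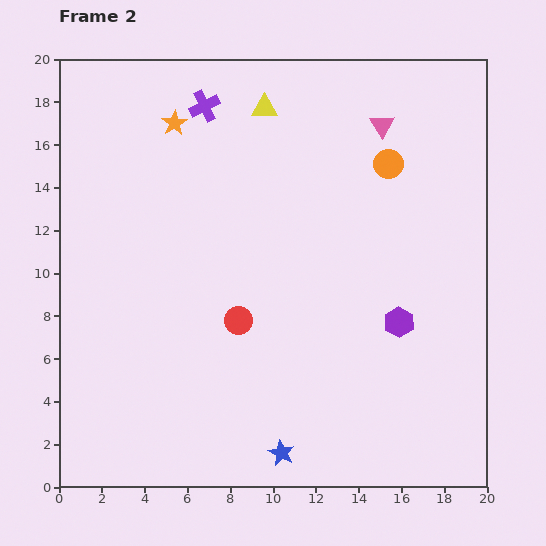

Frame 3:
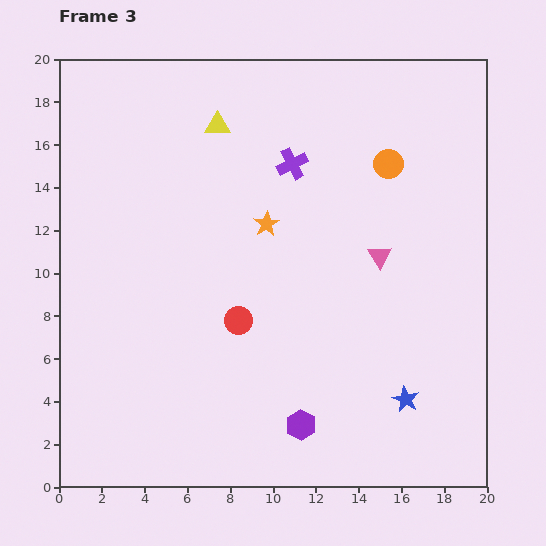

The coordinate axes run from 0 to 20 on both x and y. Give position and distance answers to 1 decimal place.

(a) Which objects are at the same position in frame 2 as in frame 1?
the red circle, the orange circle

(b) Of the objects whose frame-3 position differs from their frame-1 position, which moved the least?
the pink triangle

(moved 0.3)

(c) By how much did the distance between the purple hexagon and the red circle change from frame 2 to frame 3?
-1.8

Distance in frame 2: 7.5. Distance in frame 3: 5.7.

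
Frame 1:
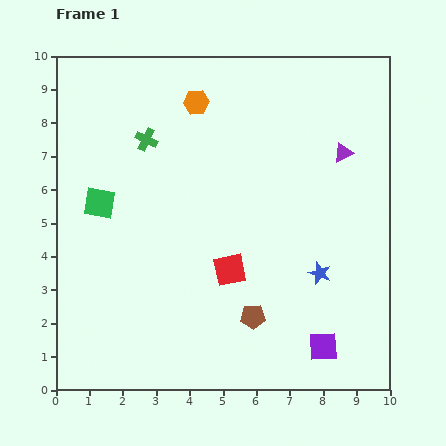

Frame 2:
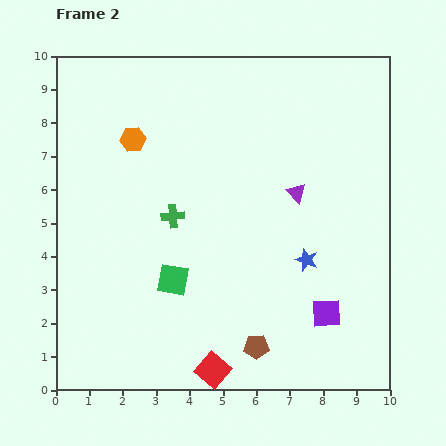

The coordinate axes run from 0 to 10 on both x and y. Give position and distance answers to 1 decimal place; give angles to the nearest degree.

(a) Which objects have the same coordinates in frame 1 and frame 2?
none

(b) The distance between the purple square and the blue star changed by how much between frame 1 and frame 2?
-0.5

Distance in frame 1: 2.2. Distance in frame 2: 1.7.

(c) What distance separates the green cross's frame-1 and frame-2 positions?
2.4

The green cross moved from (2.7, 7.5) to (3.5, 5.2), a distance of √(0.8² + 2.3²) ≈ 2.4.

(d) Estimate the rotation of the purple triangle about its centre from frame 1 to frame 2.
49° counter-clockwise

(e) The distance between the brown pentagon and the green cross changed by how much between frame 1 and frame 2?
-1.6

Distance in frame 1: 6.2. Distance in frame 2: 4.6.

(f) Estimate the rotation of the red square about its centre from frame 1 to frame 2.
37° counter-clockwise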